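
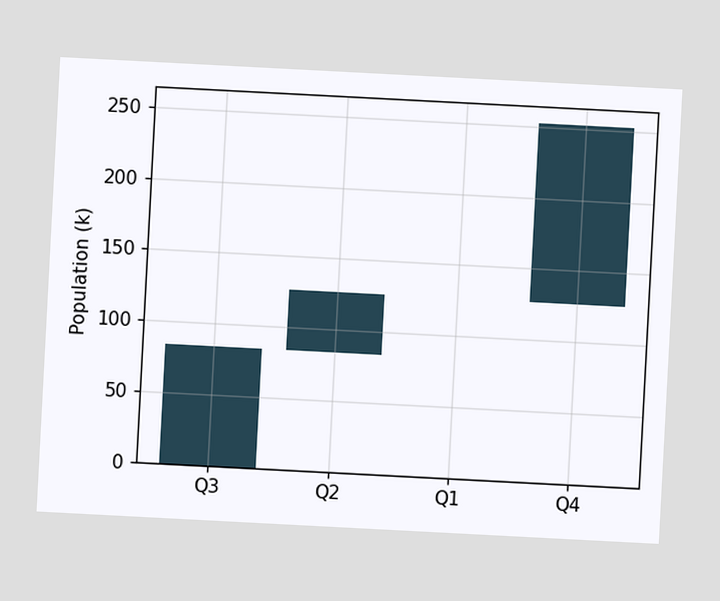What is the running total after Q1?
126k

The chart is tilted about 3° clockwise. After Q1 the running total reaches 126k.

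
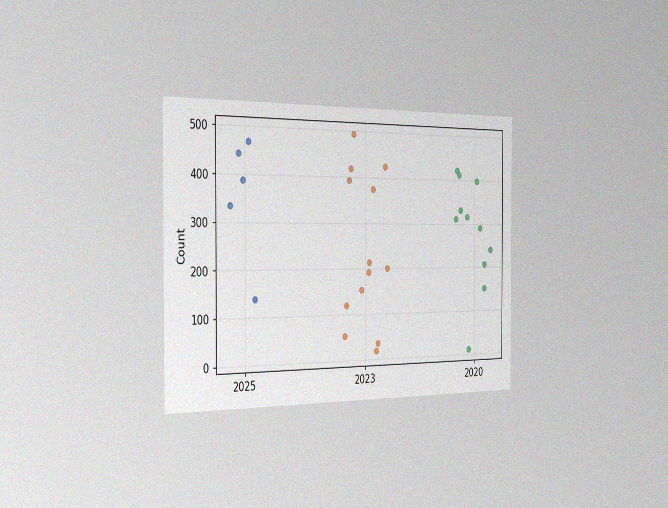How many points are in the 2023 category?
The chart is viewed slightly from the left, with some photo noise. Counting the markers in the 2023 column gives 13.

13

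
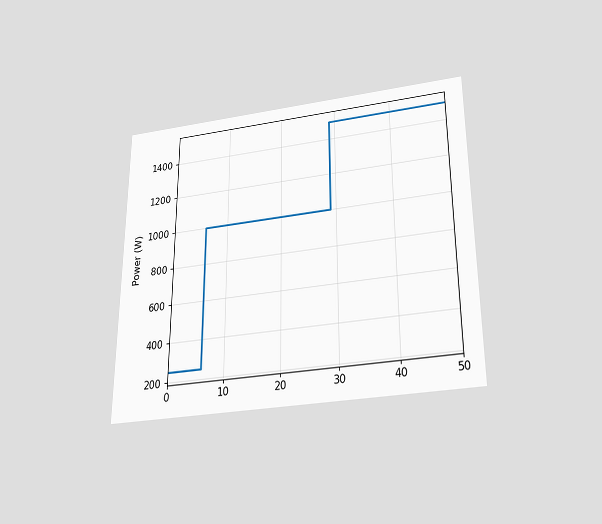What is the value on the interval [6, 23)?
The chart is viewed slightly from below. On [6, 23) the step sits at 1000W.

1000W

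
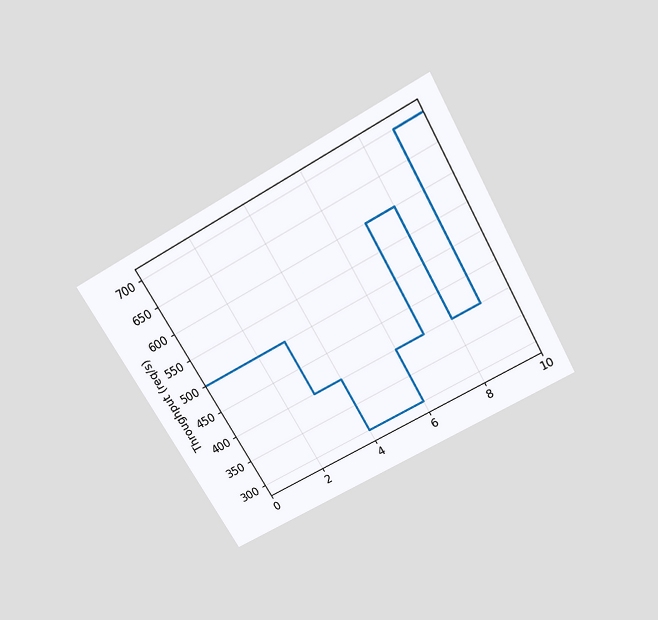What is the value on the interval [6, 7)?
The chart is tilted about 30° counter-clockwise and viewed slightly from above. On [6, 7) the step sits at 400req/s.

400req/s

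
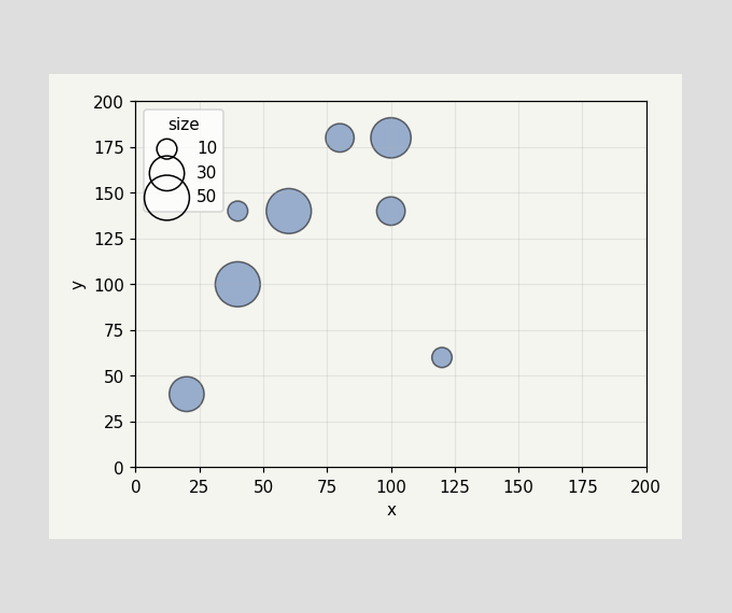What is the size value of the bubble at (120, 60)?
Matching the bubble at (120, 60) against the size legend gives 10.

10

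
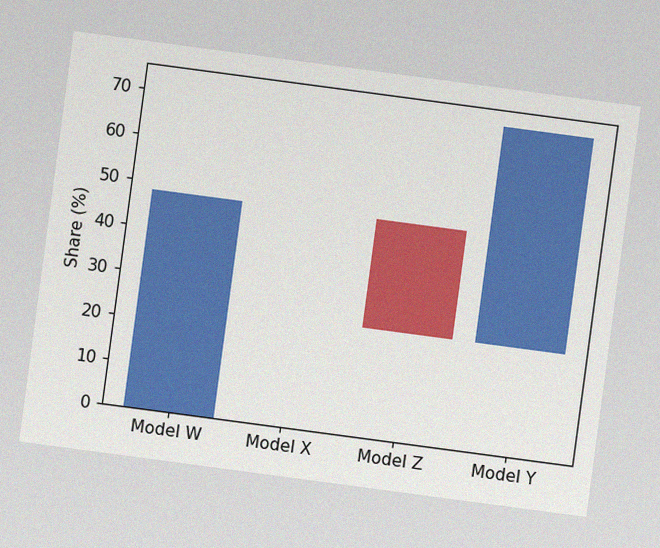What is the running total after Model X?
48%

The chart is tilted about 8° clockwise, with some photo noise. After Model X the running total reaches 48%.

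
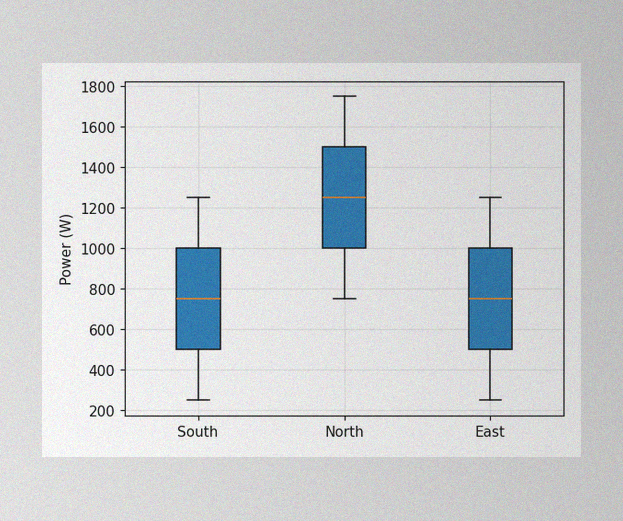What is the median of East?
750W

The image has some photo noise and uneven lighting. The median line in the East box sits at 750W.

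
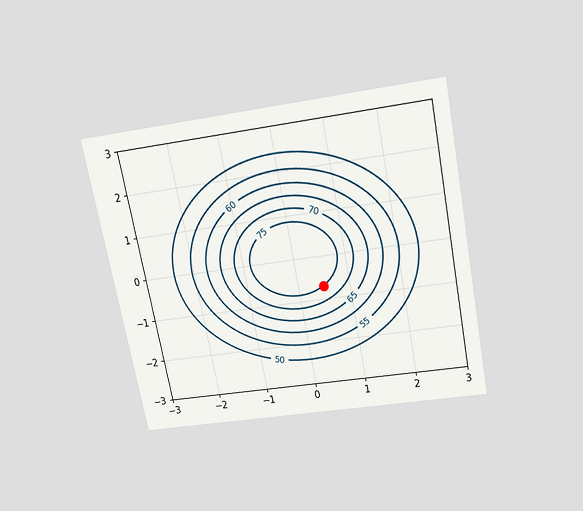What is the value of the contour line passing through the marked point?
The chart is tilted about 11° counter-clockwise and viewed slightly from above. The marked point sits on the contour labelled 75.

75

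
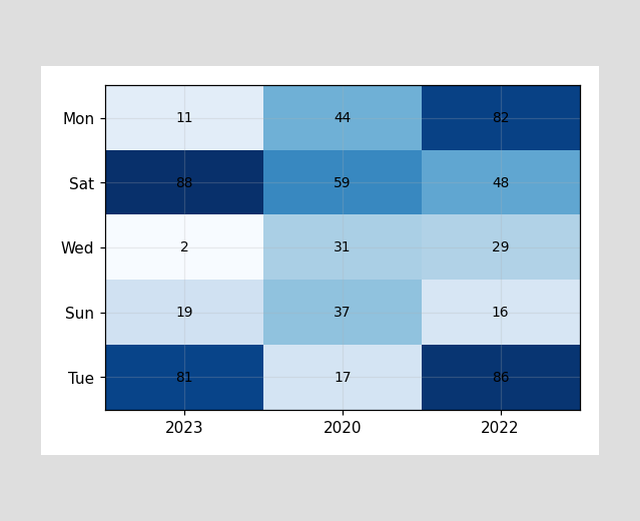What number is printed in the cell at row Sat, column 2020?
The (Sat, 2020) cell reads 59.

59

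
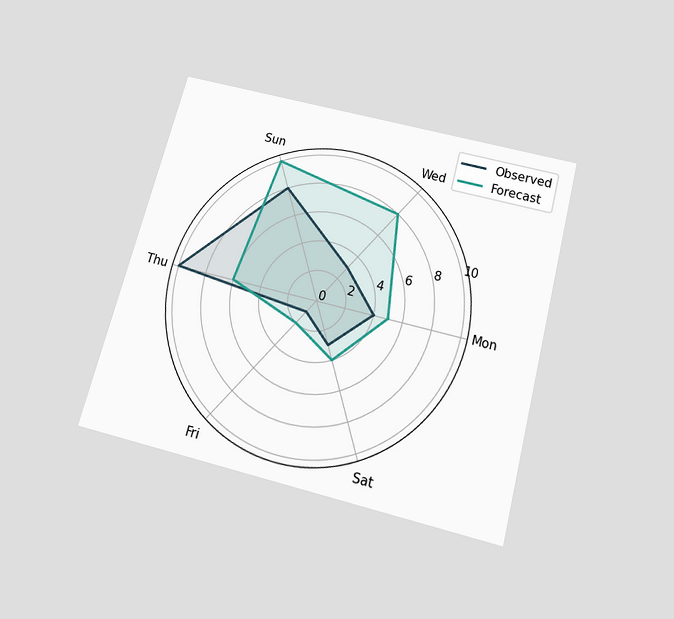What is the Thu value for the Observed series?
10

The chart is tilted about 15° clockwise and viewed slightly from below. On the Thu axis, Observed reaches 10.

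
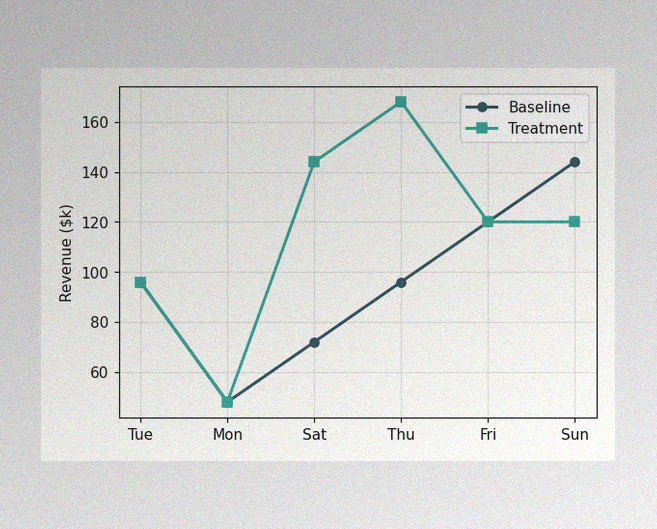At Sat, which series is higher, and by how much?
Treatment, by $72k

The image has some photo noise and uneven lighting. At Sat, Treatment sits above the other line by $72k.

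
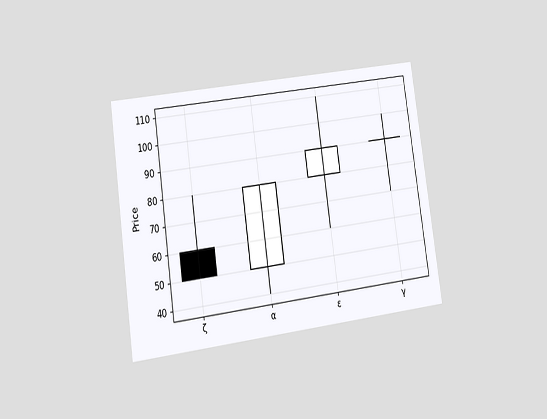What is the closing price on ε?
90

The chart is tilted about 8° counter-clockwise and viewed at a slight angle. The ε candle closes at 90.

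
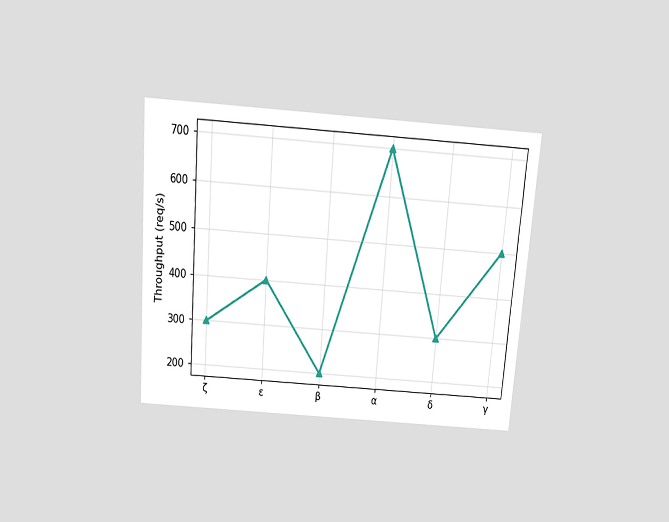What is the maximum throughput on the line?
700req/s

The chart is tilted about 4° clockwise and viewed slightly from above. The highest point is at α, and reading across to the y-axis gives 700req/s.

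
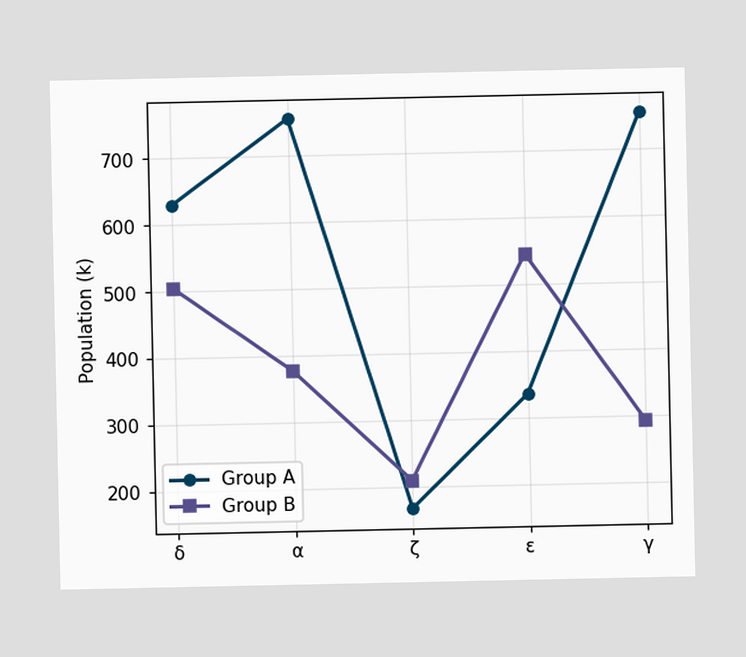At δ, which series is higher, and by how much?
At δ, Group A sits above the other line by 126k.

Group A, by 126k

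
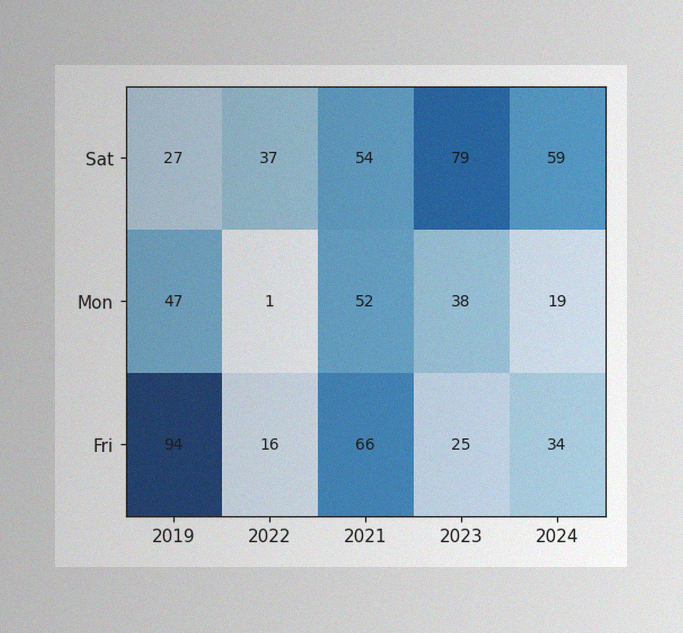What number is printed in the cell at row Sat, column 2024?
The image has some photo noise and uneven lighting. The (Sat, 2024) cell reads 59.

59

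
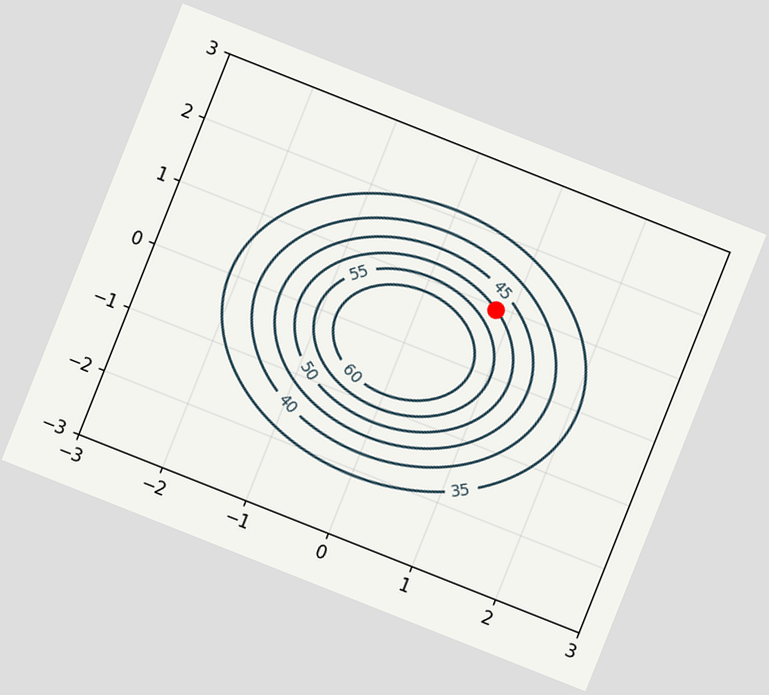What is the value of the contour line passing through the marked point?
The chart is tilted about 22° clockwise. The marked point sits on the contour labelled 50.

50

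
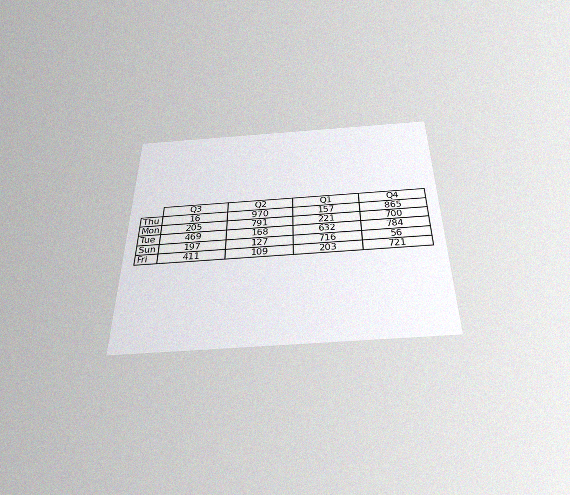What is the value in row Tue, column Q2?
168

The chart is viewed slightly from below, with some photo noise. The (Tue, Q2) cell reads 168.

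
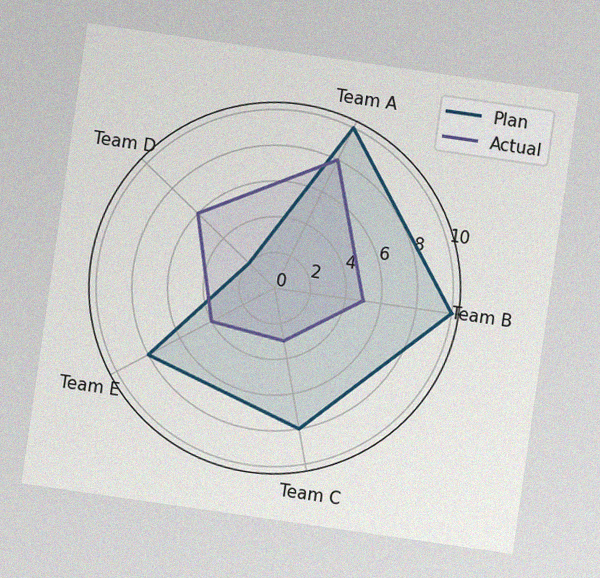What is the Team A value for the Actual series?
8

The chart is tilted about 8° clockwise, with some photo noise. On the Team A axis, Actual reaches 8.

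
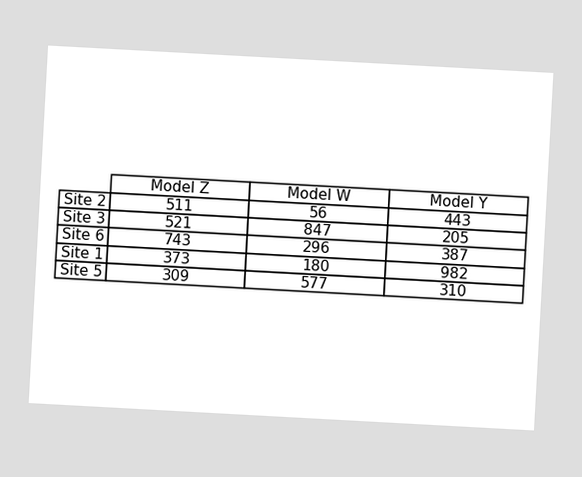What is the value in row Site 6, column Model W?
The chart is tilted about 3° clockwise. The (Site 6, Model W) cell reads 296.

296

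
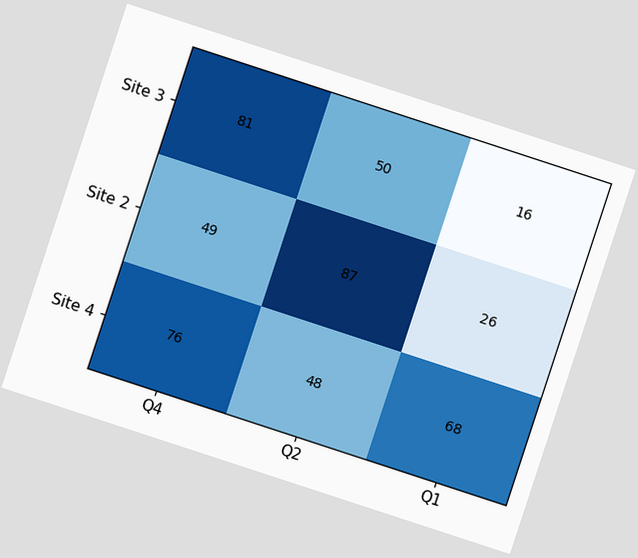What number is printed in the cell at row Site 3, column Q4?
81

The chart is tilted about 18° clockwise. The (Site 3, Q4) cell reads 81.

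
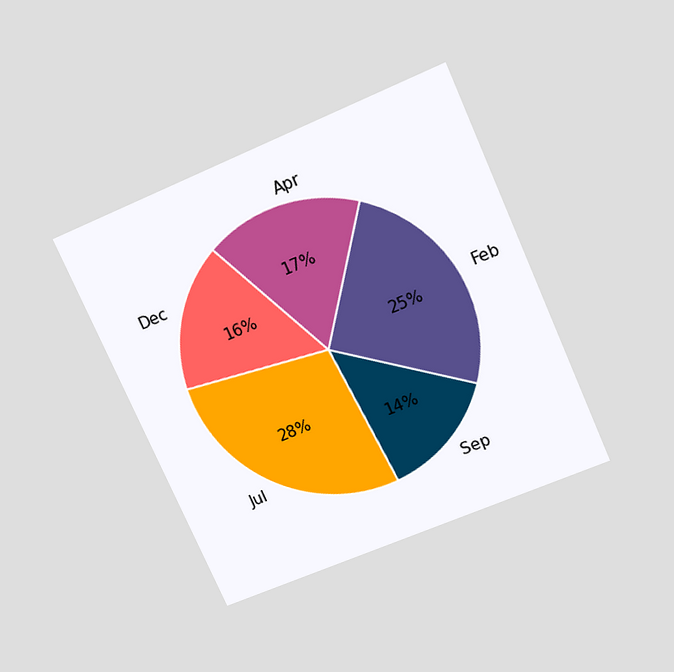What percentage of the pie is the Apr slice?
17%

The chart is tilted about 24° counter-clockwise and viewed slightly from above. The Apr slice takes up 17% of the pie.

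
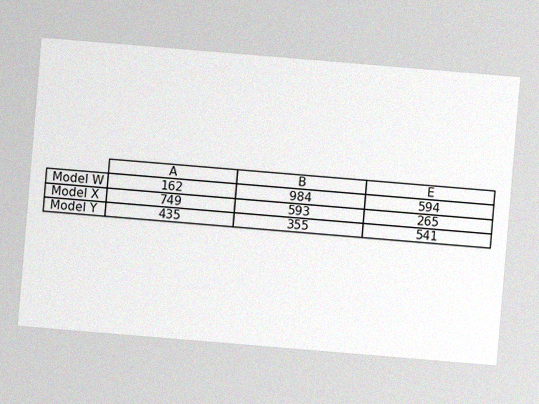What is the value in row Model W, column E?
594

The chart is tilted about 5° clockwise, with some photo noise. The (Model W, E) cell reads 594.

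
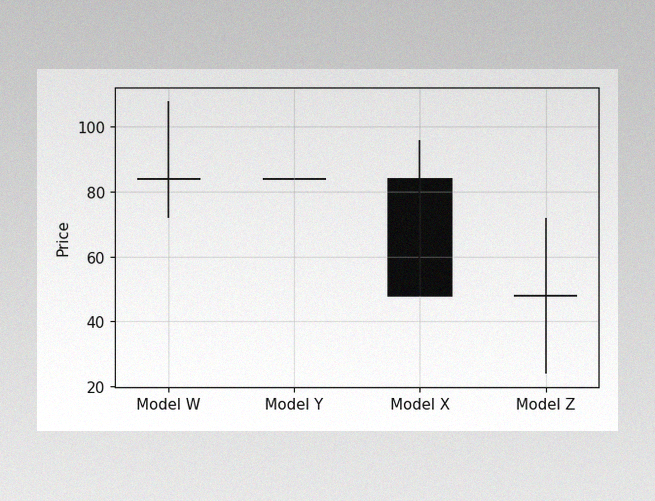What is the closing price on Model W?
84

The image has some photo noise and uneven lighting. The Model W candle closes at 84.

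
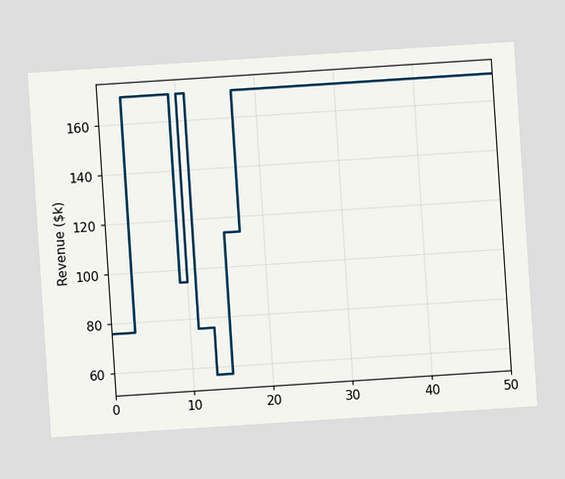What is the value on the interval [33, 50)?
The chart is tilted about 4° counter-clockwise. On [33, 50) the step sits at $171k.

$171k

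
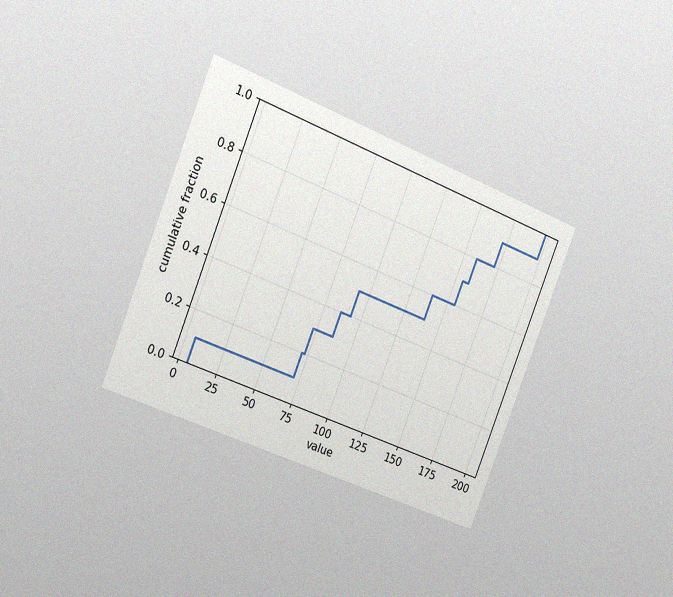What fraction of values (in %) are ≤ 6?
10%

The chart is tilted about 22° clockwise and viewed slightly from the left, with some photo noise. At x=6 the ECDF step is at 10%.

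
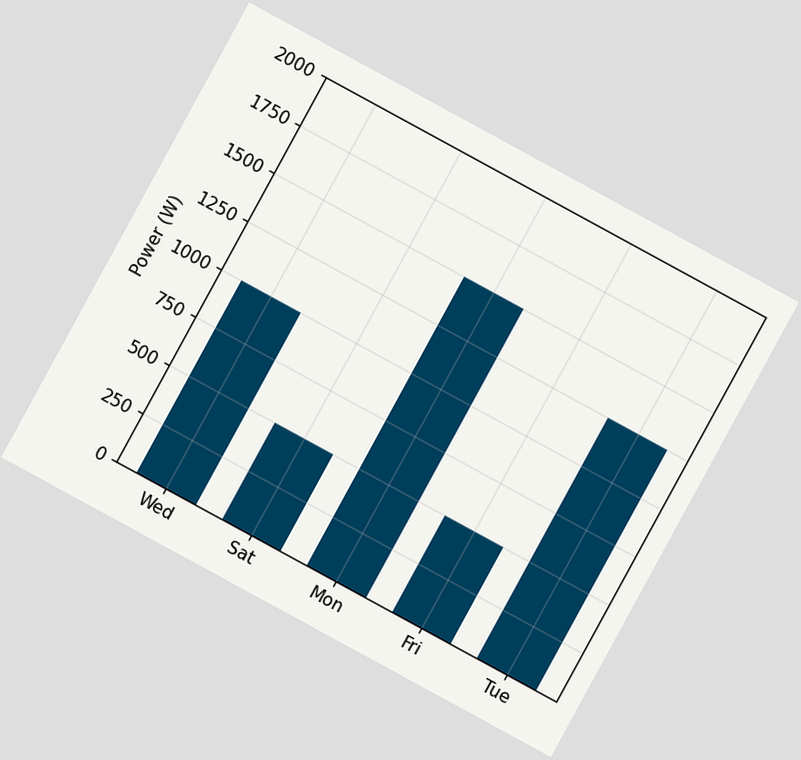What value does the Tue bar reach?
1250W

The chart is tilted about 29° clockwise. Reading along the chart's y-axis, the Tue bar reaches 1250W.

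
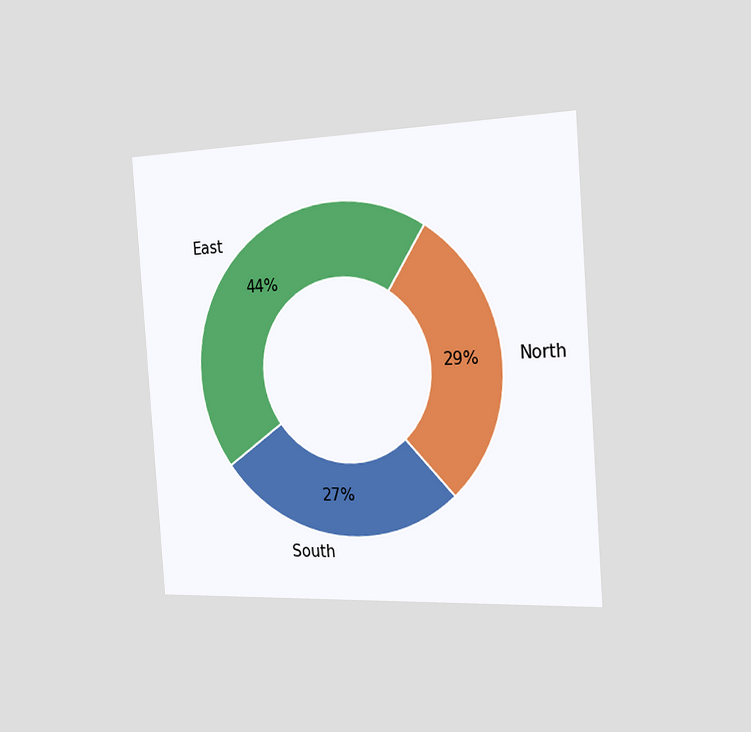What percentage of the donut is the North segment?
The chart is tilted about 4° counter-clockwise and viewed slightly from the right. The North segment takes up 29% of the ring.

29%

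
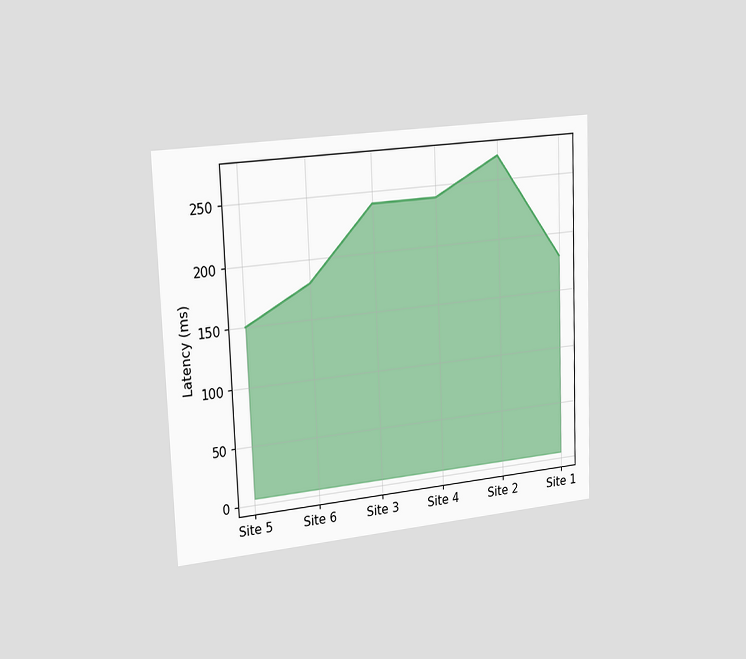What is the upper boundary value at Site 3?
The chart is tilted about 2° counter-clockwise and viewed slightly from the left. At Site 3 the upper boundary is at 240ms.

240ms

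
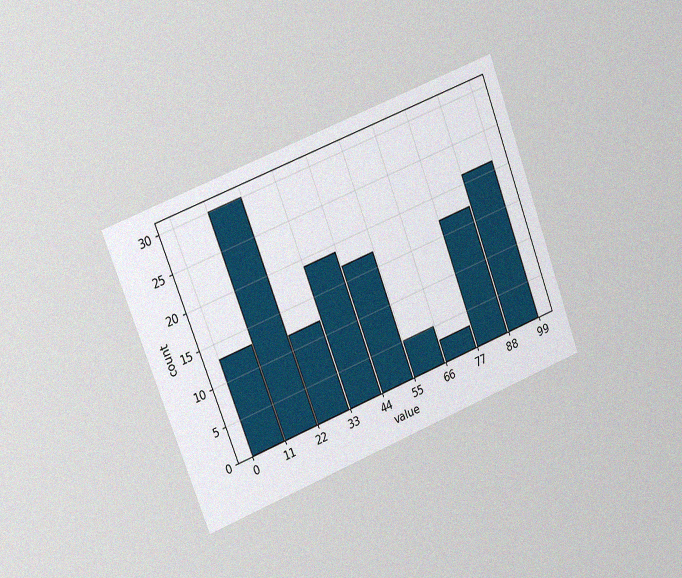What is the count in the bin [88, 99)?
The chart is tilted about 21° counter-clockwise and viewed slightly from the left, with some photo noise. The [88, 99) bin has height 21.

21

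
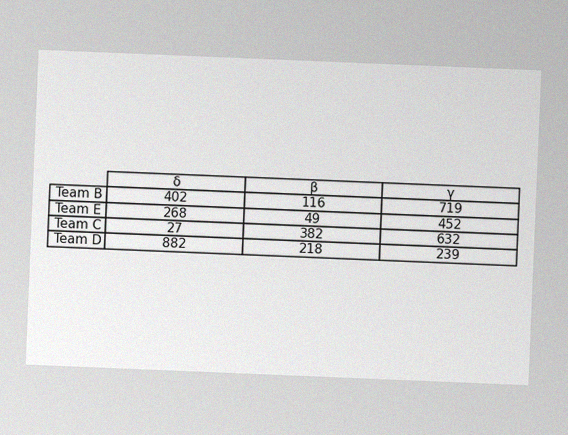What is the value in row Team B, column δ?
The chart is tilted about 2° clockwise, with some photo noise. The (Team B, δ) cell reads 402.

402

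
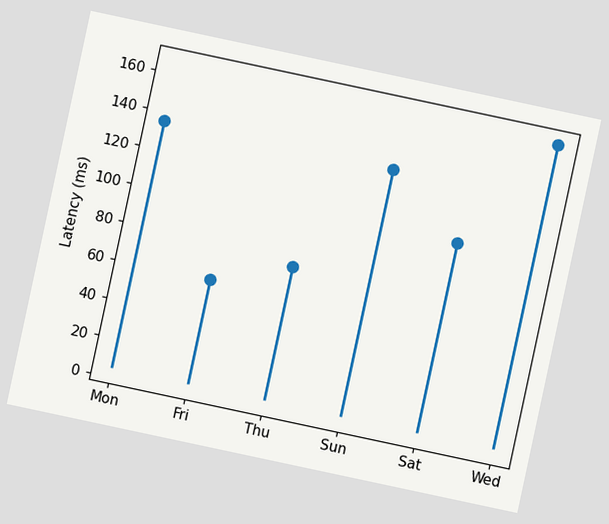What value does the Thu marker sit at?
The chart is tilted about 12° clockwise. The Thu marker sits at 75ms.

75ms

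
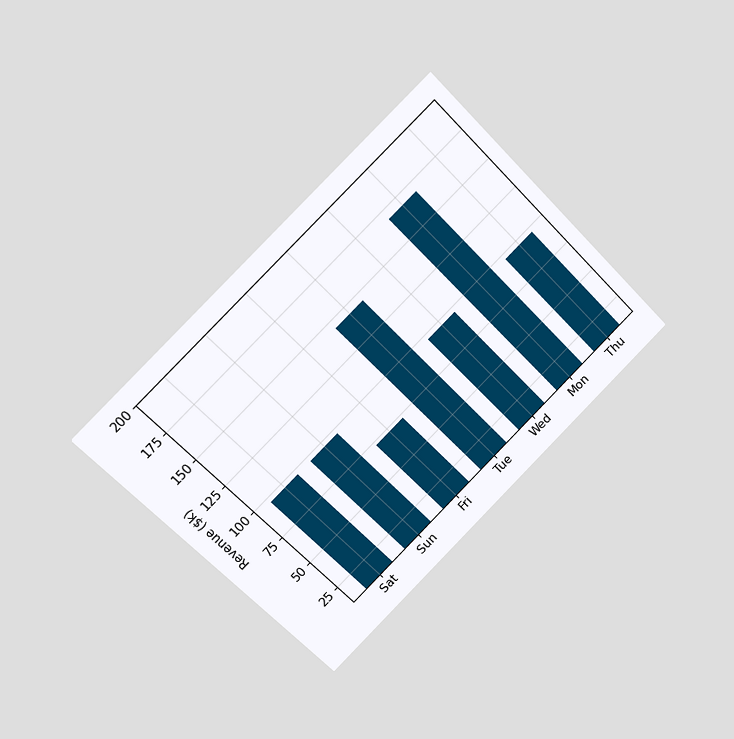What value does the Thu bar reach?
The chart is tilted about 45° counter-clockwise and viewed slightly from the left. Reading along the chart's y-axis, the Thu bar reaches $96k.

$96k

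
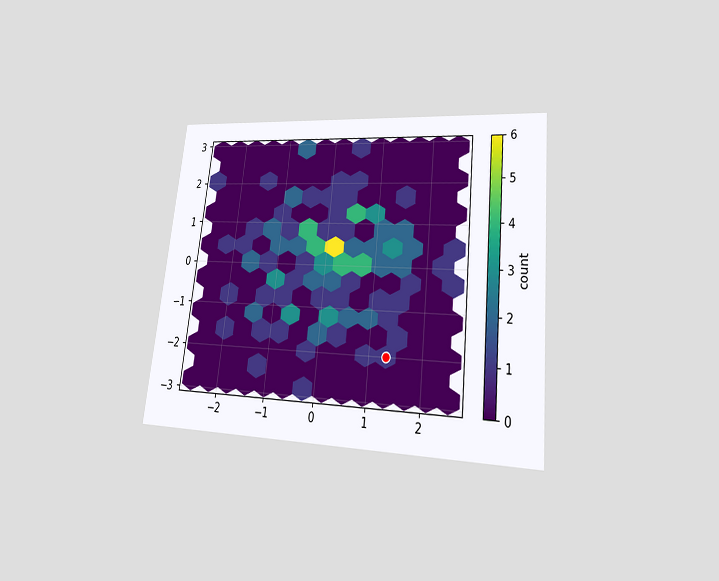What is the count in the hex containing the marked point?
1

The chart is tilted about 6° clockwise and viewed at a slight angle. The marked hex reads 1 on the colorbar.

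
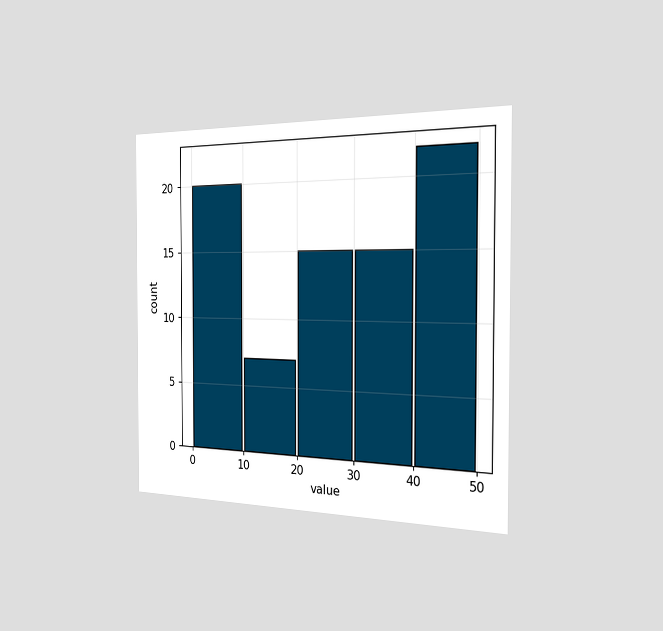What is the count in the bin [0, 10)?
20

The chart is viewed slightly from the right. The [0, 10) bin has height 20.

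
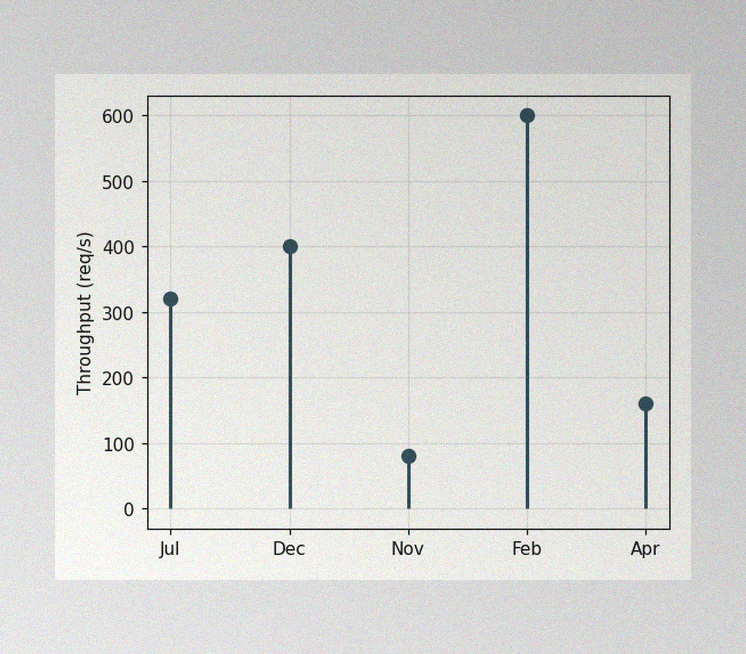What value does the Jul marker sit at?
The image has some photo noise and uneven lighting. The Jul marker sits at 320req/s.

320req/s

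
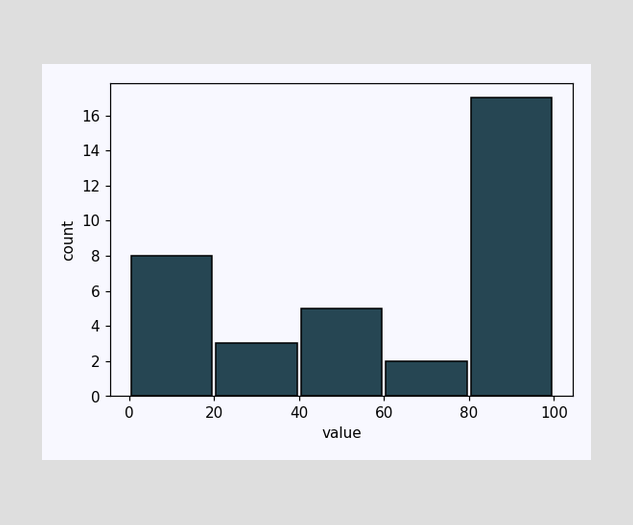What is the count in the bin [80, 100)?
17

The [80, 100) bin has height 17.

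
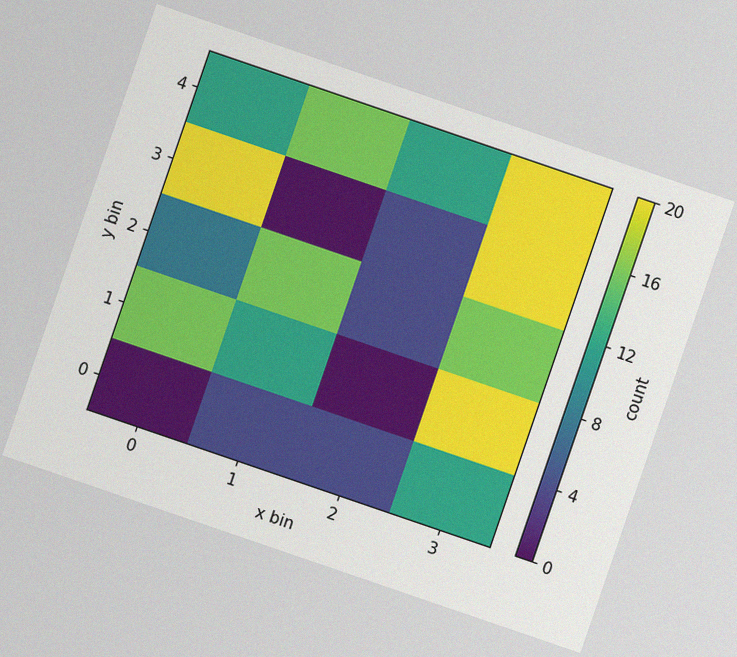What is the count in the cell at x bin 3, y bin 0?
12

The chart is tilted about 19° clockwise, with some photo noise. Matching the cell (3, 0) against the colorbar gives 12.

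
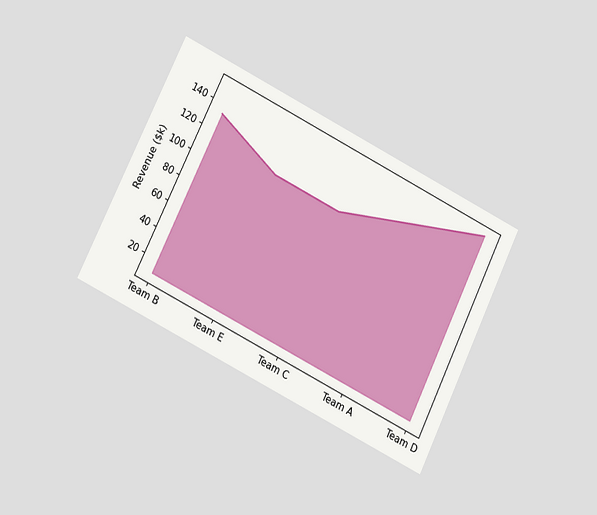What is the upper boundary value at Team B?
The chart is tilted about 26° clockwise and viewed at a slight angle. At Team B the upper boundary is at $133k.

$133k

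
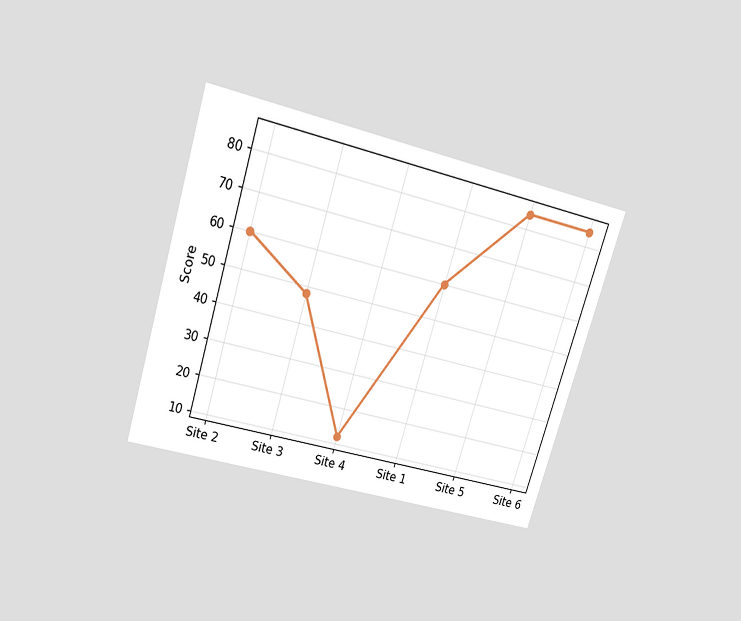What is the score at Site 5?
The chart is tilted about 17° clockwise and viewed slightly from above. At Site 5, the line is at 84.

84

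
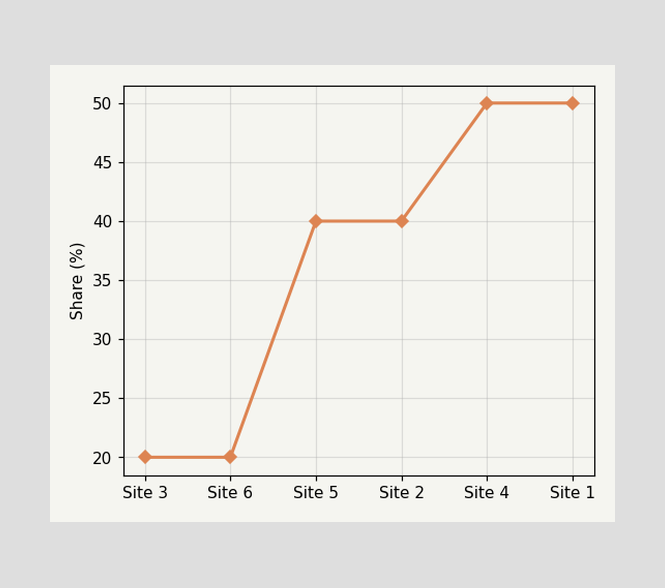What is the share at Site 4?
50%

At Site 4, the line is at 50%.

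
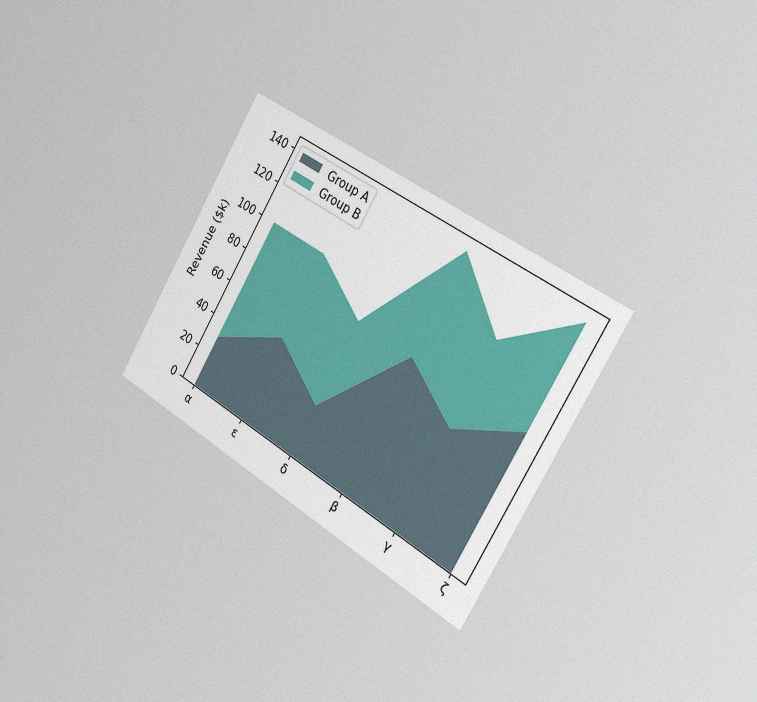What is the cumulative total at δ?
$80k

The chart is tilted about 31° clockwise and viewed slightly from the right, with some photo noise. The stacked total at δ reaches $80k.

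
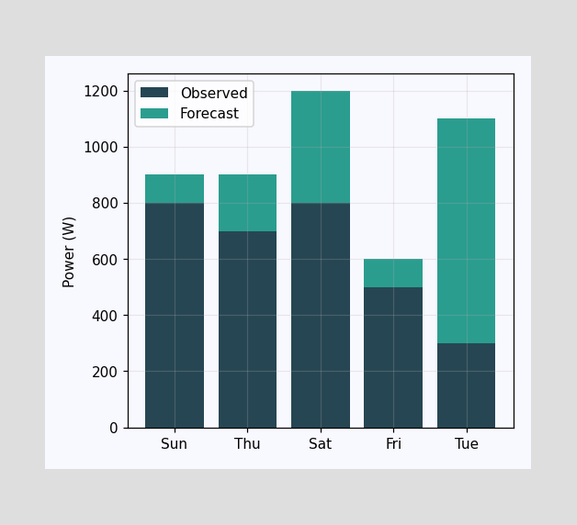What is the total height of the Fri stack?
600W

The Fri stack's top reaches 600W on the y-axis.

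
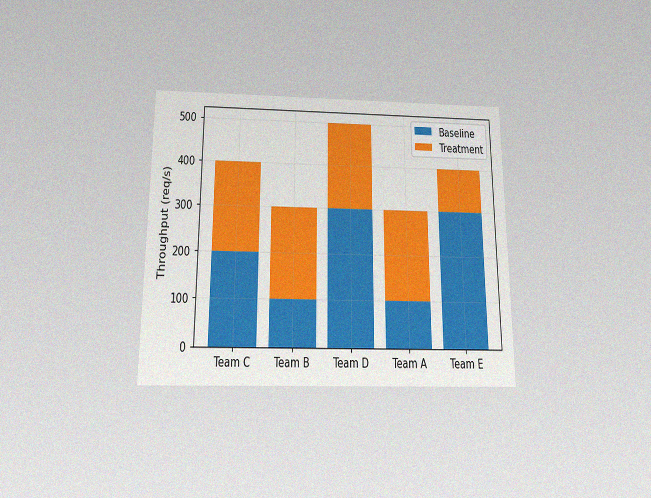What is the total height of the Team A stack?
300req/s

The chart is viewed slightly from below, with some photo noise. The Team A stack's top reaches 300req/s on the y-axis.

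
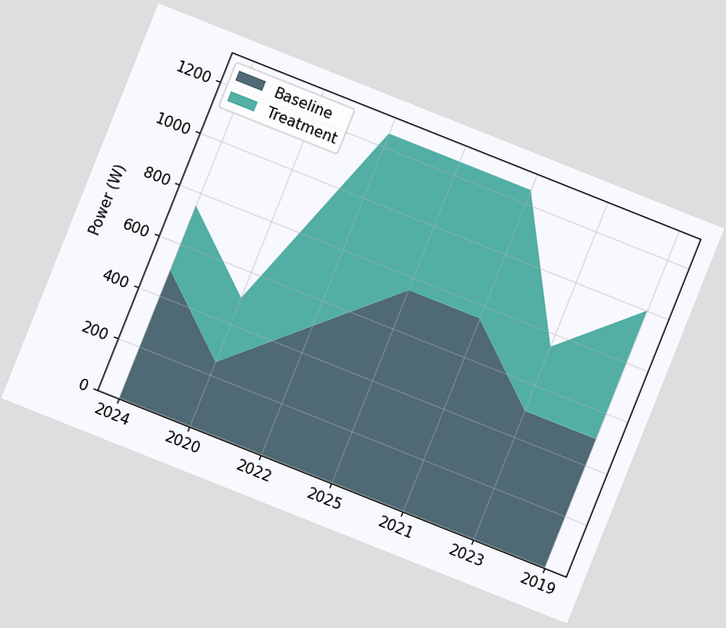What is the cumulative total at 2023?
The chart is tilted about 22° clockwise. The stacked total at 2023 reaches 750W.

750W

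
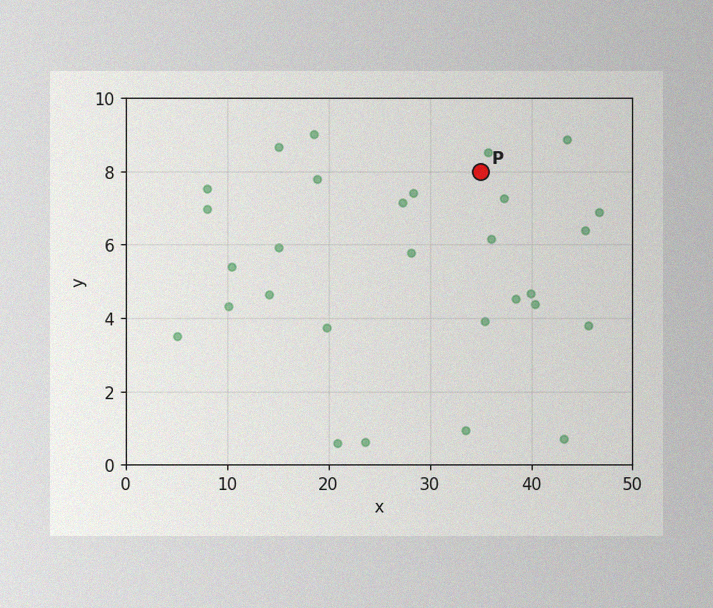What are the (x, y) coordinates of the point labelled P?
The image has some photo noise and uneven lighting. Following the gridlines from P to each axis, P sits at (35, 8).

(35, 8)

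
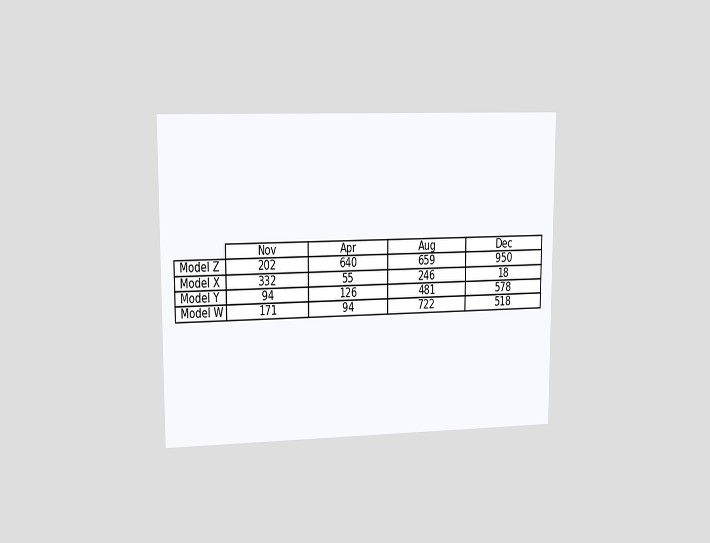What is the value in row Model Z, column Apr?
640

The chart is viewed slightly from the left. The (Model Z, Apr) cell reads 640.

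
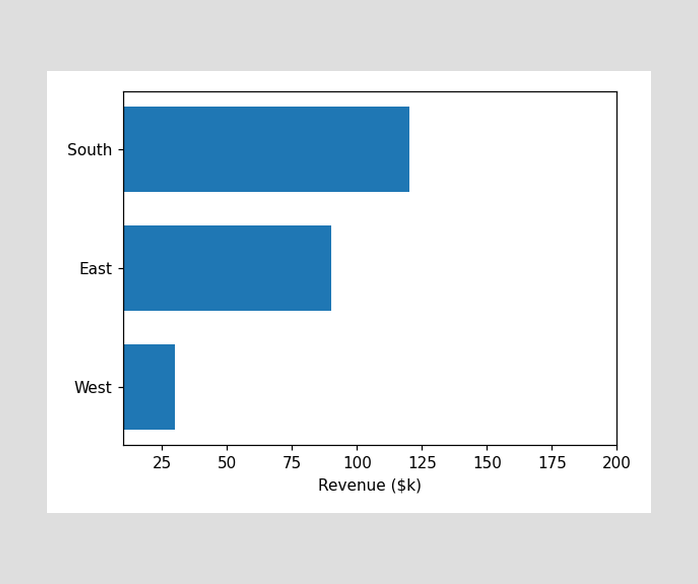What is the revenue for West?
$30k

Reading along the chart's x-axis, the West bar reaches $30k.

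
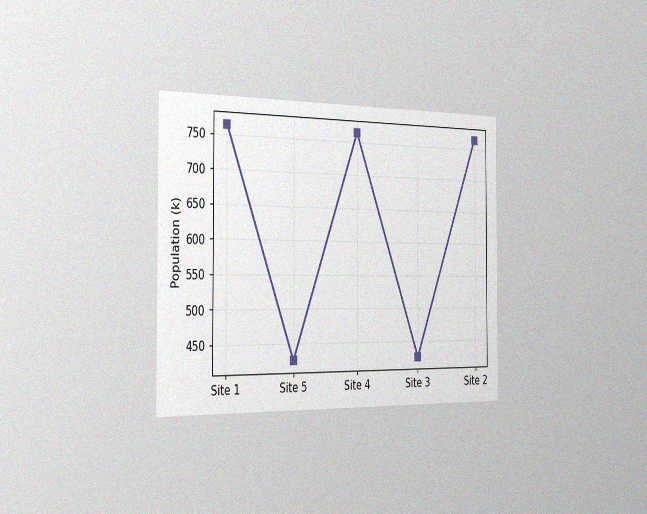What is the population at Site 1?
765k

The chart is viewed slightly from the left, with some photo noise. At Site 1, the line is at 765k.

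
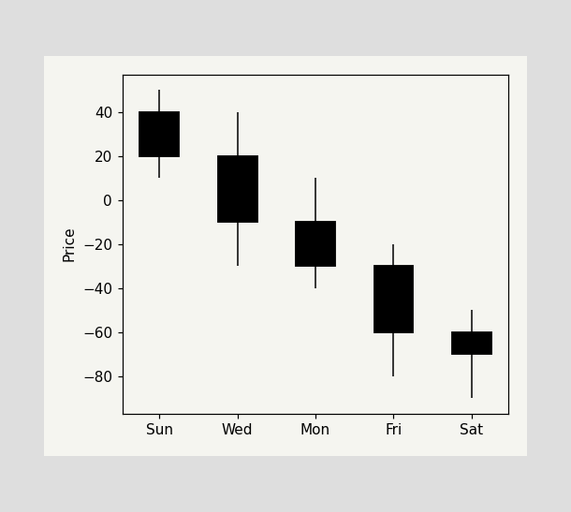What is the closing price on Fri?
-60

The Fri candle closes at -60.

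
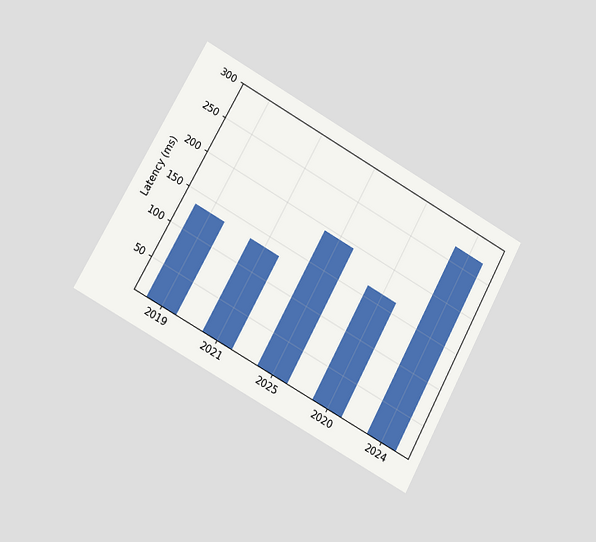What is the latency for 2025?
The chart is tilted about 29° clockwise and viewed at a slight angle. Reading along the chart's y-axis, the 2025 bar reaches 195ms.

195ms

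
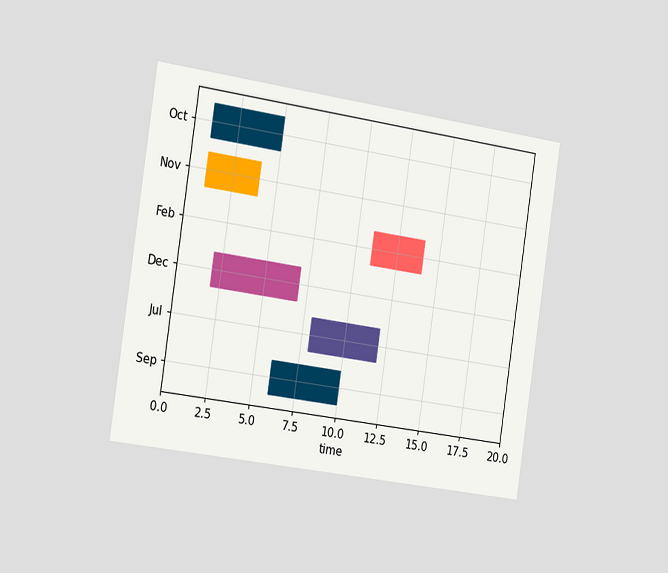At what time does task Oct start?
The chart is tilted about 8° clockwise and viewed slightly from the left. The Oct bar begins at t=1.

1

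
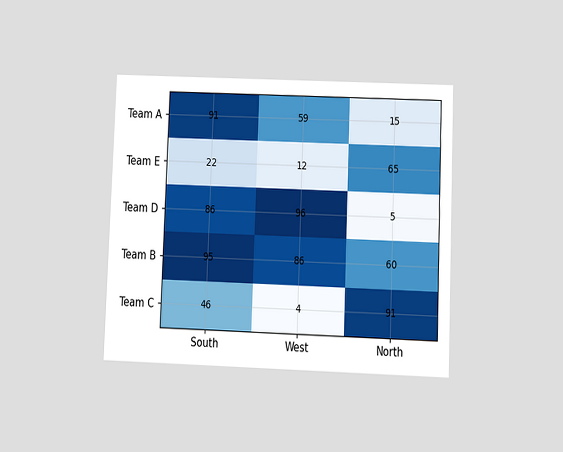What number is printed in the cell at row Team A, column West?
59

The chart is tilted about 2° clockwise and viewed at a slight angle. The (Team A, West) cell reads 59.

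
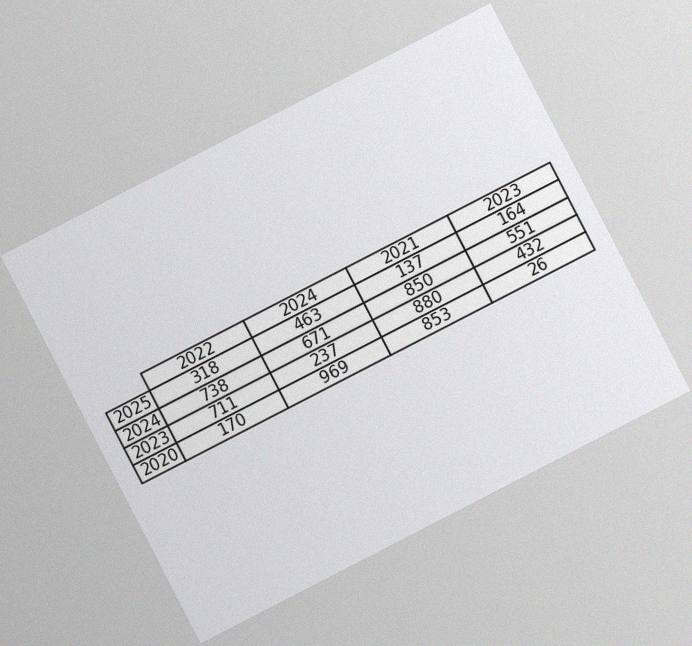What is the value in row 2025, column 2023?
The chart is tilted about 27° counter-clockwise, with some photo noise. The (2025, 2023) cell reads 164.

164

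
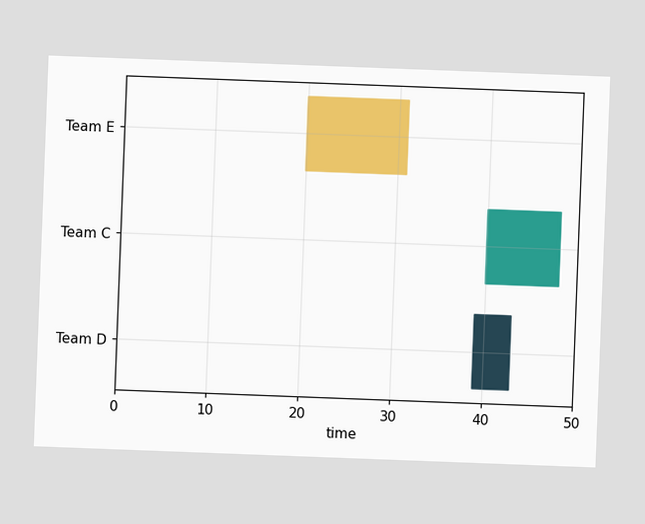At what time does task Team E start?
20

The chart is tilted about 2° clockwise. The Team E bar begins at t=20.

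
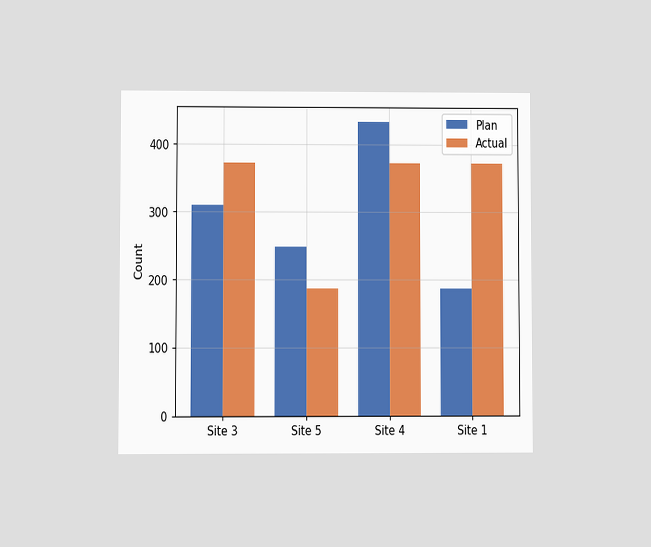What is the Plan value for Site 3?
310

The chart is viewed at a slight angle. The Plan bar at Site 3 reaches 310 on the y-axis.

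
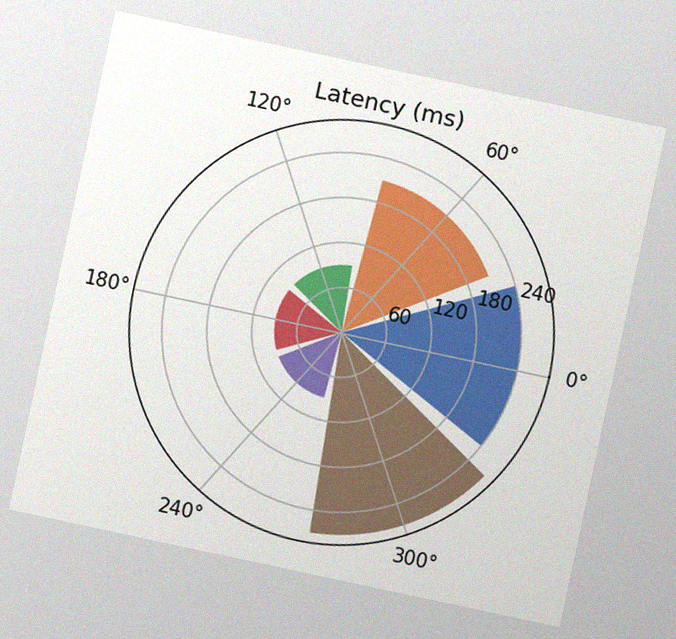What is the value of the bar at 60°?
210ms

The chart is tilted about 12° clockwise, with some photo noise. The bar at 60° reaches 210ms on the radial axis.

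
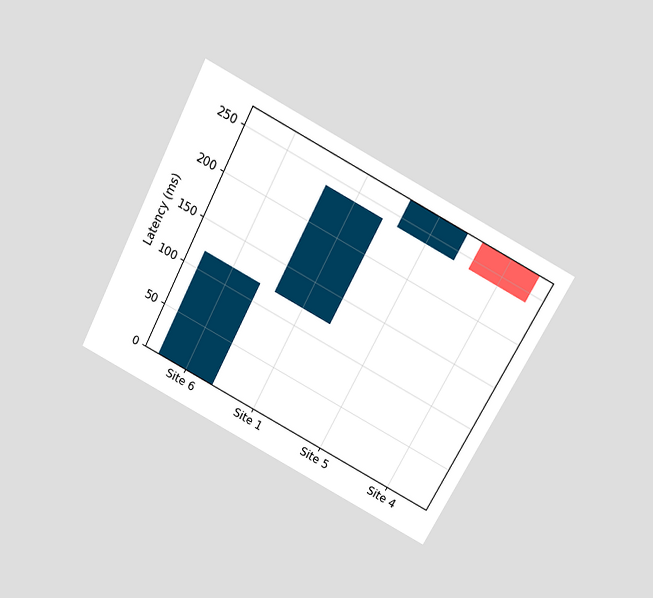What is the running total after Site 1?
240ms

The chart is tilted about 28° clockwise and viewed slightly from above. After Site 1 the running total reaches 240ms.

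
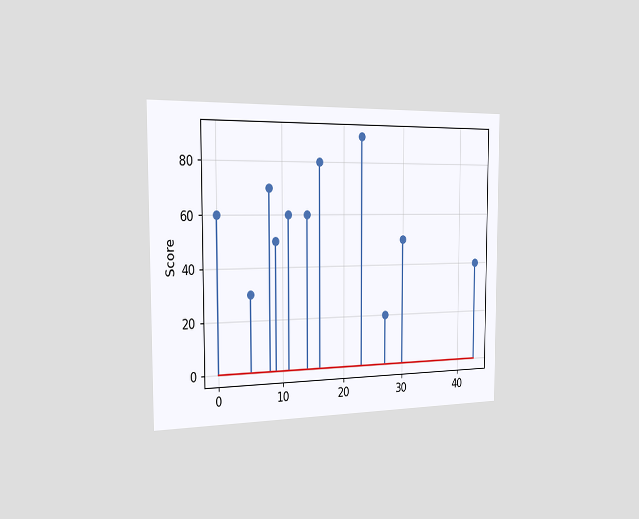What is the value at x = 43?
40

The chart is viewed slightly from the left. The stem at x=43 reaches 40.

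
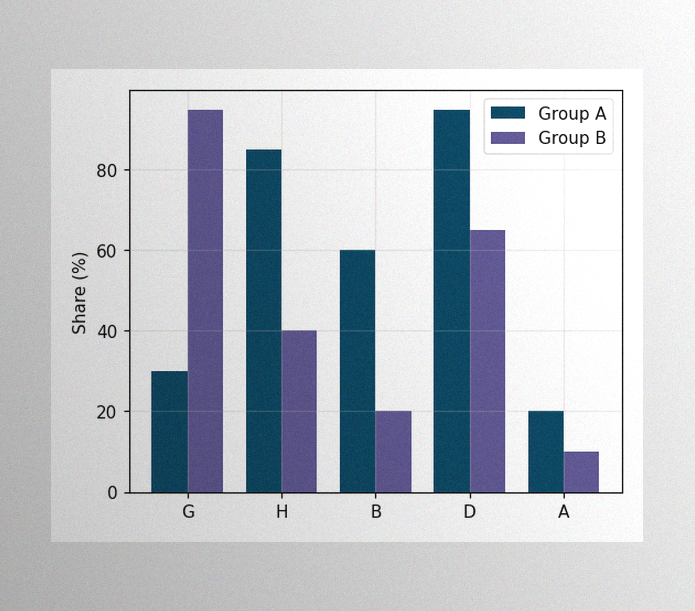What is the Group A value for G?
The image has some photo noise and uneven lighting. The Group A bar at G reaches 30% on the y-axis.

30%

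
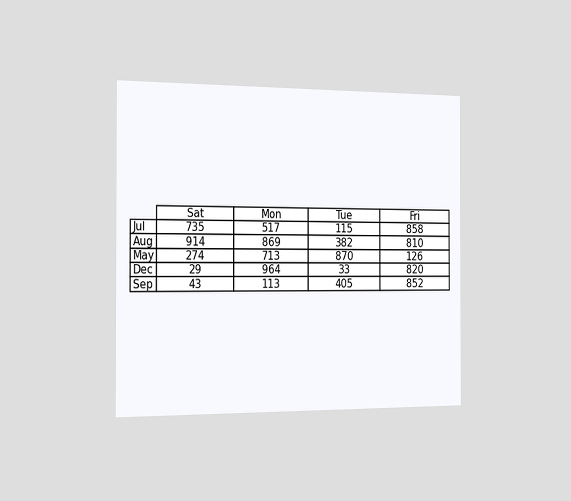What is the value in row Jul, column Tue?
The chart is viewed slightly from the left. The (Jul, Tue) cell reads 115.

115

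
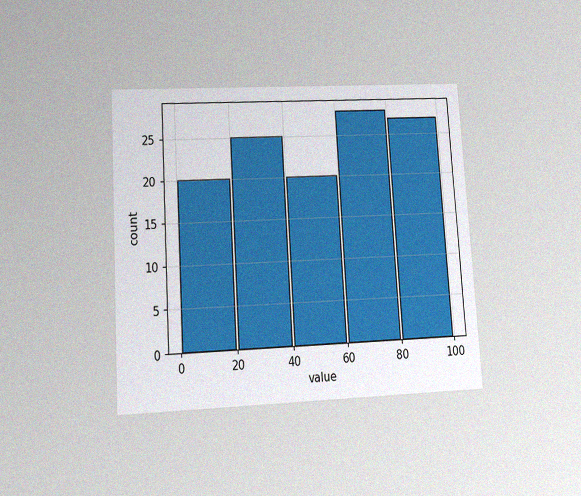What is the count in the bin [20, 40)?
The chart is tilted about 3° counter-clockwise and viewed at a slight angle, with some photo noise. The [20, 40) bin has height 25.

25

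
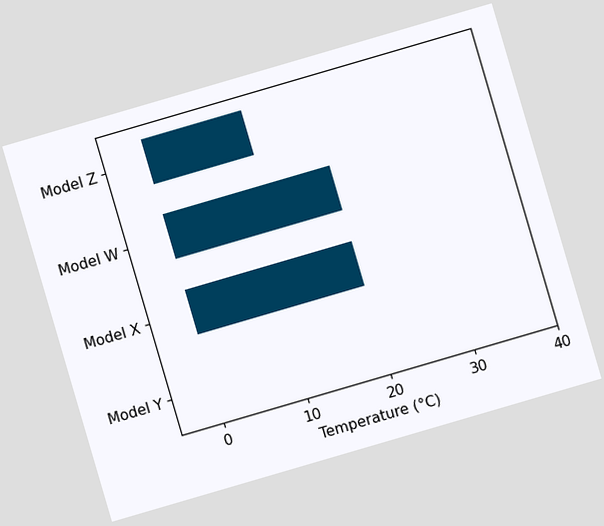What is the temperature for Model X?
20°C

The chart is tilted about 16° counter-clockwise. Reading along the chart's x-axis, the Model X bar reaches 20°C.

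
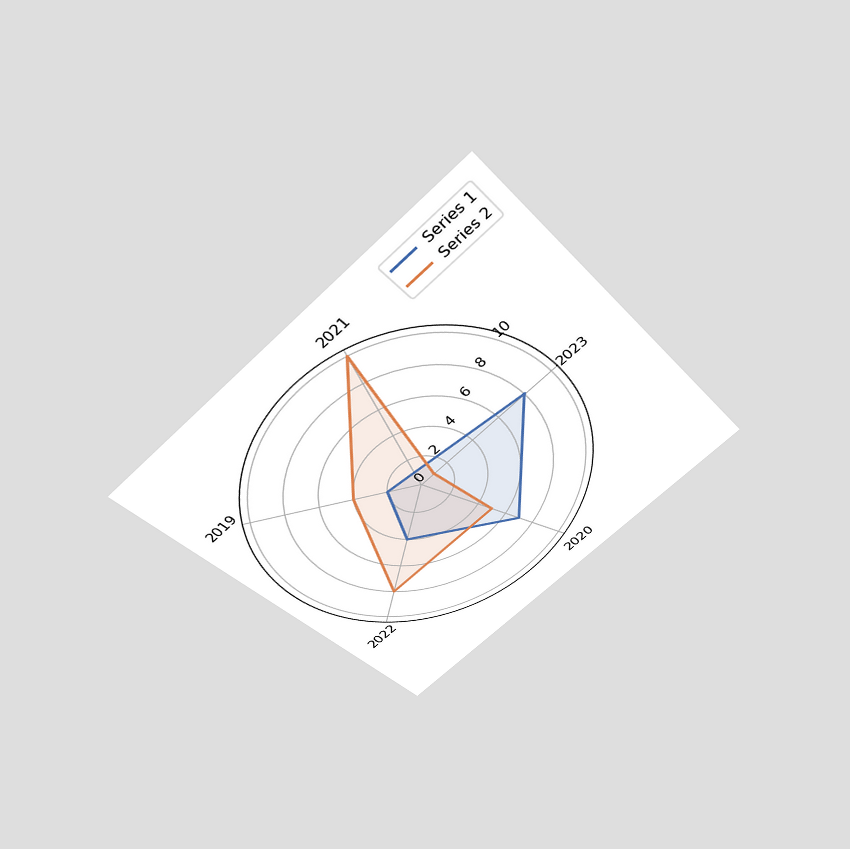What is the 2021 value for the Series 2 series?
The chart is tilted about 41° counter-clockwise and viewed slightly from above. On the 2021 axis, Series 2 reaches 10.

10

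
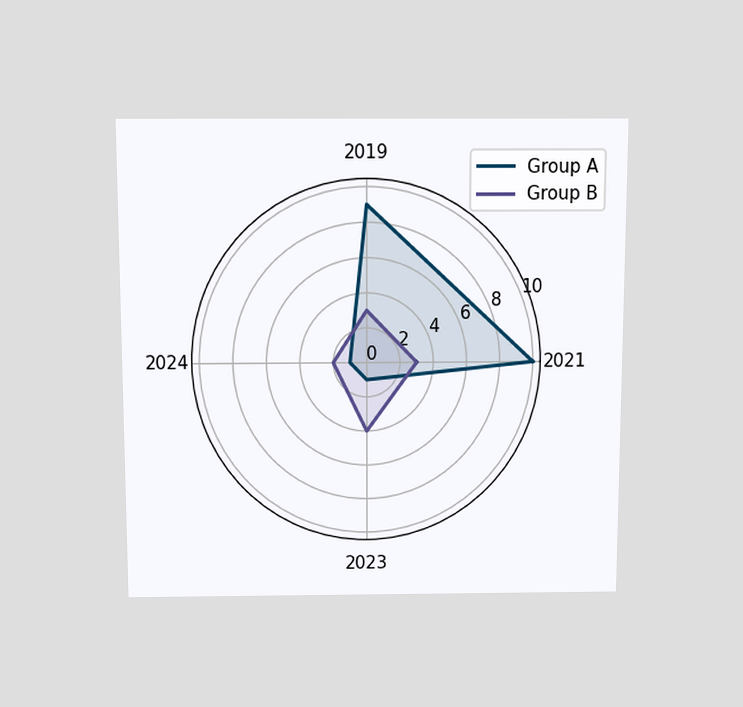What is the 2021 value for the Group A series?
10

The chart is viewed slightly from above. On the 2021 axis, Group A reaches 10.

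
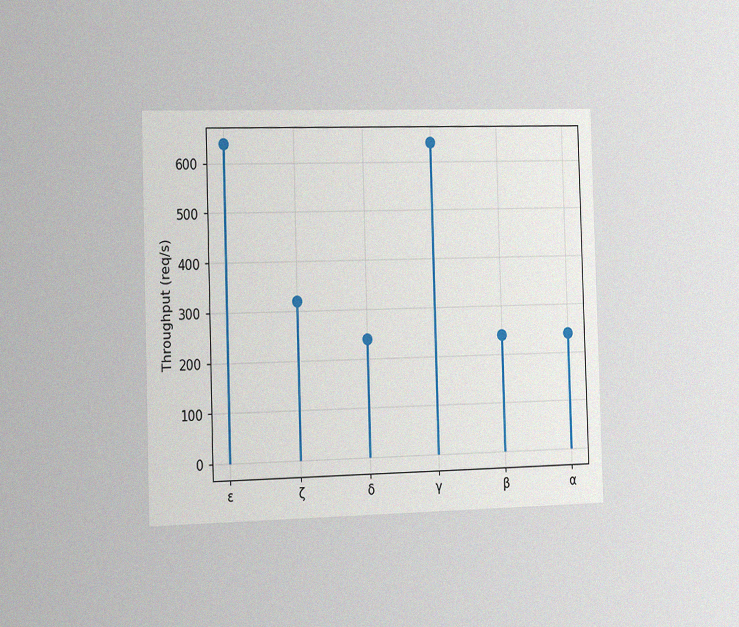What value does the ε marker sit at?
The chart is viewed slightly from the left, with some photo noise. The ε marker sits at 640req/s.

640req/s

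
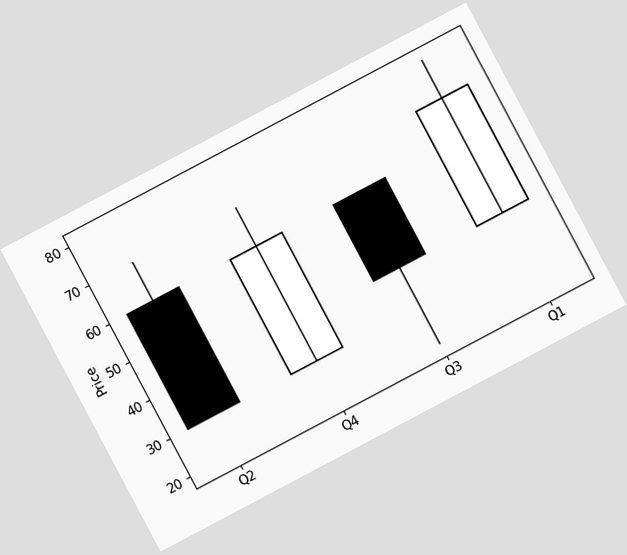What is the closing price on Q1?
The chart is tilted about 28° counter-clockwise. The Q1 candle closes at 70.

70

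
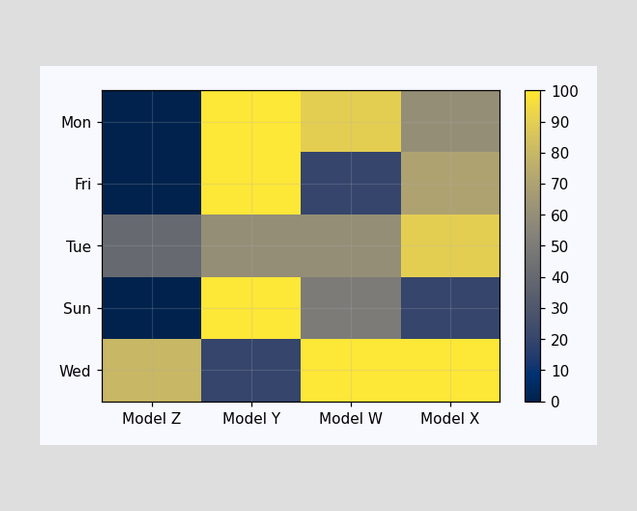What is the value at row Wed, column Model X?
Matching cell (Wed, Model X) against the colorbar gives 100.

100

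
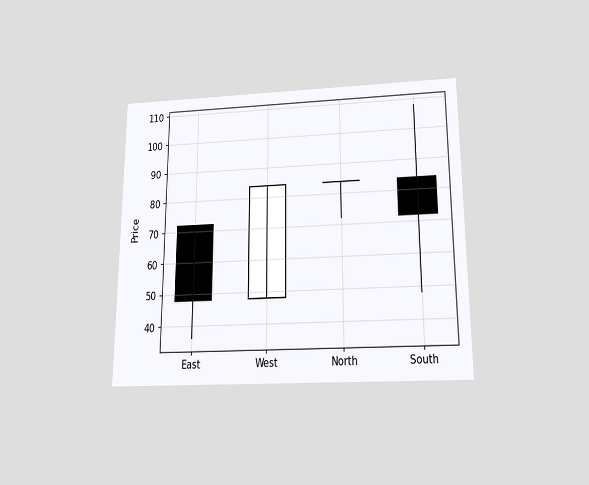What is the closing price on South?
The chart is viewed slightly from below. The South candle closes at 72.

72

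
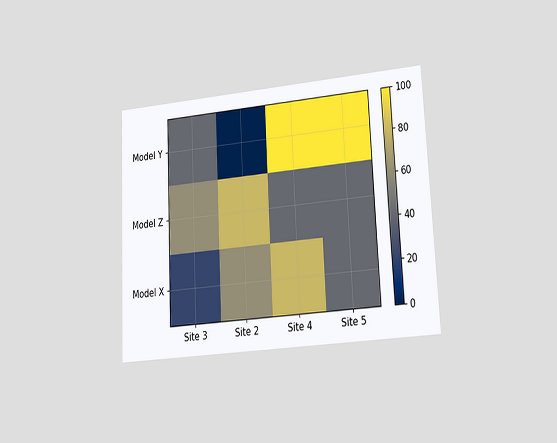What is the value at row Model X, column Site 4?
The chart is tilted about 3° counter-clockwise and viewed at a slight angle. Matching cell (Model X, Site 4) against the colorbar gives 80.

80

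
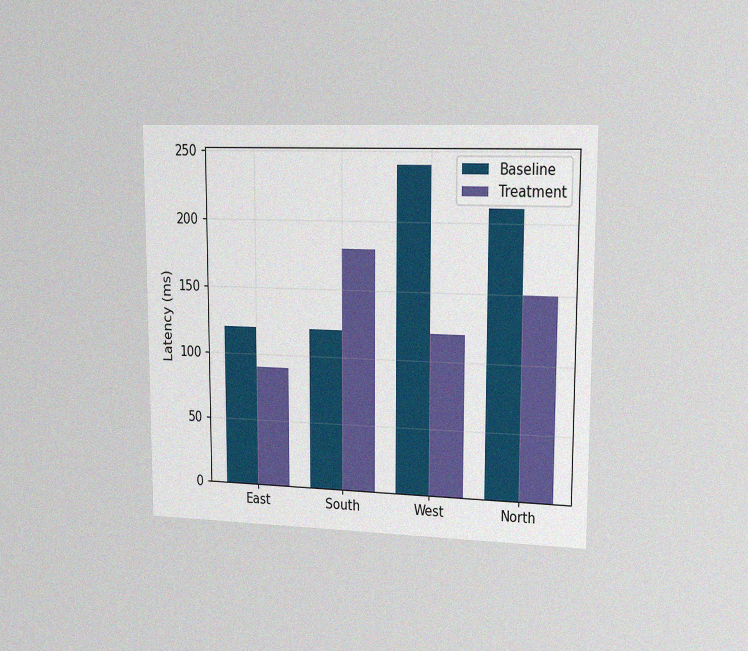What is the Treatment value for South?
180ms

The chart is viewed slightly from the right, with some photo noise. The Treatment bar at South reaches 180ms on the y-axis.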